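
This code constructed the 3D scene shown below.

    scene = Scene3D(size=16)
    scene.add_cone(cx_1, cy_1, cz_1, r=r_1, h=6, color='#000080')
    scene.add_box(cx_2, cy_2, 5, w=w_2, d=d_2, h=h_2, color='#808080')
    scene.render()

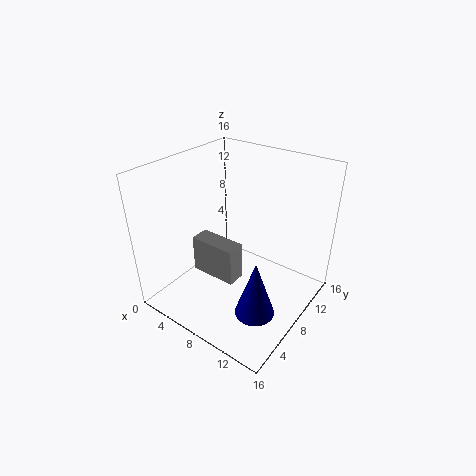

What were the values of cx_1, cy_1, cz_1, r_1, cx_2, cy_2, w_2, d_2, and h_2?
cx_1 = 13
cy_1 = 4
cz_1 = 3
r_1 = 2
cx_2 = 5
cy_2 = 4
w_2 = 5
d_2 = 2
h_2 = 4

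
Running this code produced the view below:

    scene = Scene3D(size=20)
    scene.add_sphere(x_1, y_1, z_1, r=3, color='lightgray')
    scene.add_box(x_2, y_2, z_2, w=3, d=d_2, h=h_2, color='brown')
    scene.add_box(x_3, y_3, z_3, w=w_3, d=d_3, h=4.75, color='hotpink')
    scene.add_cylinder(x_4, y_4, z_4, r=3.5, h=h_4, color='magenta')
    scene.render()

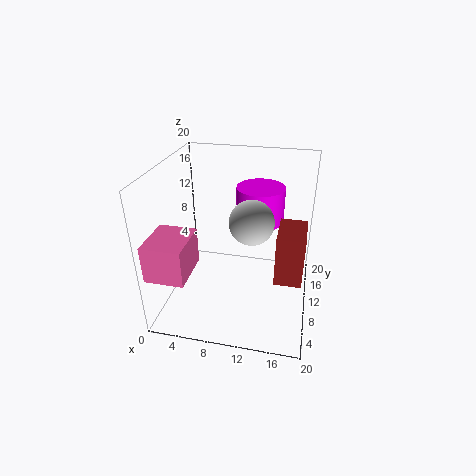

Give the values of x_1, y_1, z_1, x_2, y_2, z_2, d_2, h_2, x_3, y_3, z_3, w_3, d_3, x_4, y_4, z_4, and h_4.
x_1 = 12, y_1 = 9.25, z_1 = 13, x_2 = 16, y_2 = 0.75, z_2 = 10.25, d_2 = 4.75, h_2 = 5.75, x_3 = 0.5, y_3 = 0.25, z_3 = 8.25, w_3 = 5, d_3 = 6, x_4 = 12.25, y_4 = 15, z_4 = 10.5, h_4 = 5.25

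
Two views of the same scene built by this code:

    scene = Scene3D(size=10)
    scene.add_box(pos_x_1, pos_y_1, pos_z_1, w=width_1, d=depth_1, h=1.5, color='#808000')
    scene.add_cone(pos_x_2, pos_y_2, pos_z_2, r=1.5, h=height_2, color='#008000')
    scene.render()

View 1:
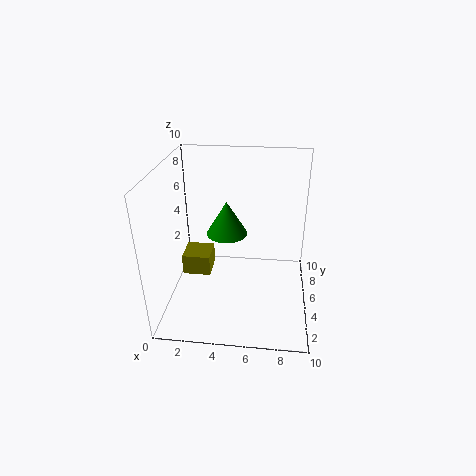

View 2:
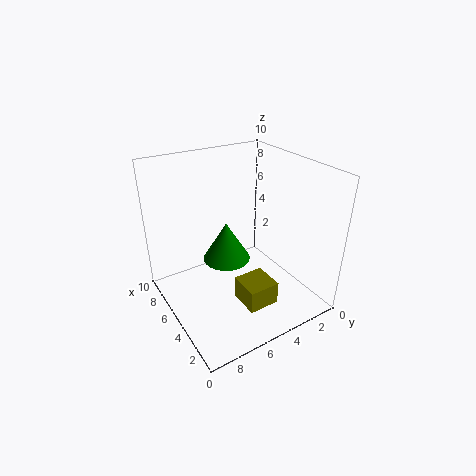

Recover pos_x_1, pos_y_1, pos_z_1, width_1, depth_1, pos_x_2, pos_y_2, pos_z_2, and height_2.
pos_x_1 = 1
pos_y_1 = 4.5
pos_z_1 = 2
width_1 = 2
depth_1 = 2
pos_x_2 = 4
pos_y_2 = 6.5
pos_z_2 = 4.5
height_2 = 2.5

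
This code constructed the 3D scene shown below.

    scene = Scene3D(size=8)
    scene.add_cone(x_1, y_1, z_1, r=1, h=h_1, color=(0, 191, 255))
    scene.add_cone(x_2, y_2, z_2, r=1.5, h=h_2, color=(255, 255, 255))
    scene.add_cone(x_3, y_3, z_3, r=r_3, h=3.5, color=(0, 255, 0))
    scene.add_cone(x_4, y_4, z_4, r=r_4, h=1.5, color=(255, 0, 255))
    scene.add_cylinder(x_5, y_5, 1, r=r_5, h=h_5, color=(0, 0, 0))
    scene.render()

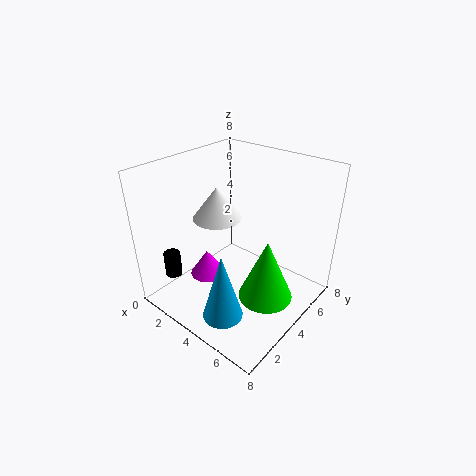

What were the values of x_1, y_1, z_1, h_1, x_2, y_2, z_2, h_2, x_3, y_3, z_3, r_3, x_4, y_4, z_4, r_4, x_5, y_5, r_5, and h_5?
x_1 = 5.5, y_1 = 1, z_1 = 1.5, h_1 = 3.5, x_2 = 1.5, y_2 = 5, z_2 = 4, h_2 = 2, x_3 = 6, y_3 = 4, z_3 = 1, r_3 = 1.5, x_4 = 2.5, y_4 = 3, z_4 = 1.5, r_4 = 1, x_5 = 0.5, y_5 = 2, r_5 = 0.5, h_5 = 1.5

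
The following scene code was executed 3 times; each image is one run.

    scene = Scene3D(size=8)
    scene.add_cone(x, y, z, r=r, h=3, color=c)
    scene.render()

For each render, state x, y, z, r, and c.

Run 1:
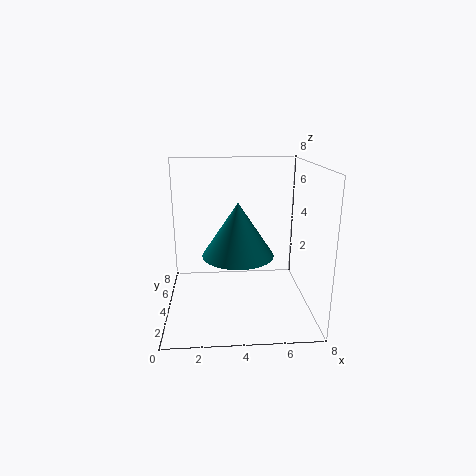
x = 4
y = 4
z = 3
r = 2
c = 'teal'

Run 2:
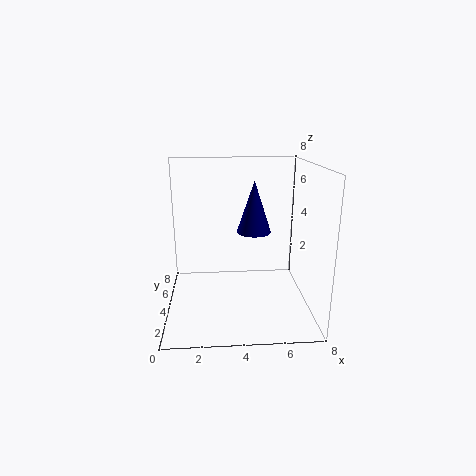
x = 5
y = 5
z = 4
r = 1
c = 'navy'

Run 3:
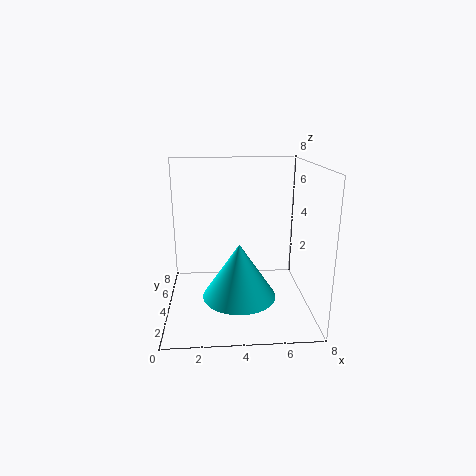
x = 4
y = 3
z = 1
r = 2
c = 'cyan'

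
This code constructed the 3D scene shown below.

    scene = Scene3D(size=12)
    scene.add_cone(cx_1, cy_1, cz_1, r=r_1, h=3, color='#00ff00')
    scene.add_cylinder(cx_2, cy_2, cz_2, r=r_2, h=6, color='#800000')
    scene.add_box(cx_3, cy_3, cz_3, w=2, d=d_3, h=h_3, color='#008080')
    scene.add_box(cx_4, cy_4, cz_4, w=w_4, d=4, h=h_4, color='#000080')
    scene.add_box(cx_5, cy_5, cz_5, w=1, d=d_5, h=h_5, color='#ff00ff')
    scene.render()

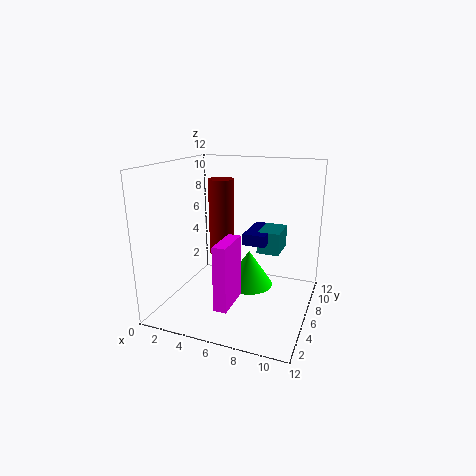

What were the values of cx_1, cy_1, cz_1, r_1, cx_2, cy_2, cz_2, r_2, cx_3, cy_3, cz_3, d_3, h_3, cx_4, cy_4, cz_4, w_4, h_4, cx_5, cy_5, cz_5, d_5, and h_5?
cx_1 = 7
cy_1 = 6
cz_1 = 2
r_1 = 2
cx_2 = 5
cy_2 = 5
cz_2 = 5
r_2 = 1
cx_3 = 7
cy_3 = 8
cz_3 = 4
d_3 = 3
h_3 = 2
cx_4 = 6
cy_4 = 7
cz_4 = 5
w_4 = 2
h_4 = 1
cx_5 = 6
cy_5 = 1
cz_5 = 2
d_5 = 3
h_5 = 5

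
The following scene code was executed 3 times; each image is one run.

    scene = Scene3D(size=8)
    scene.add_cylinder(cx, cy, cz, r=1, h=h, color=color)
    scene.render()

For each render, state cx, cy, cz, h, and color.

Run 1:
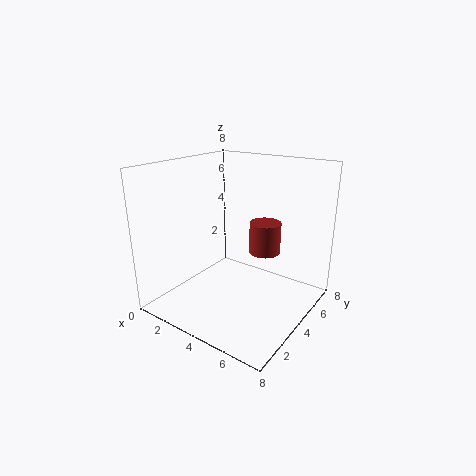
cx = 4, cy = 7, cz = 2, h = 2, color = 'brown'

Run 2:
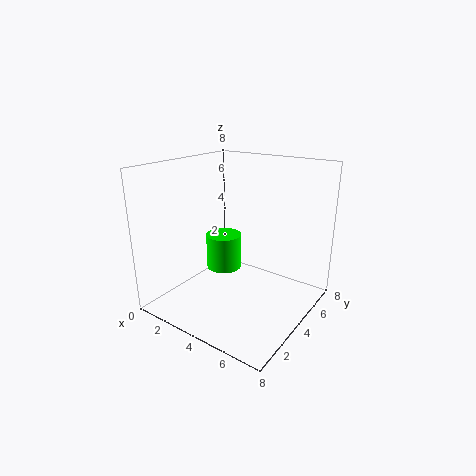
cx = 3, cy = 4, cz = 2, h = 2, color = 'lime'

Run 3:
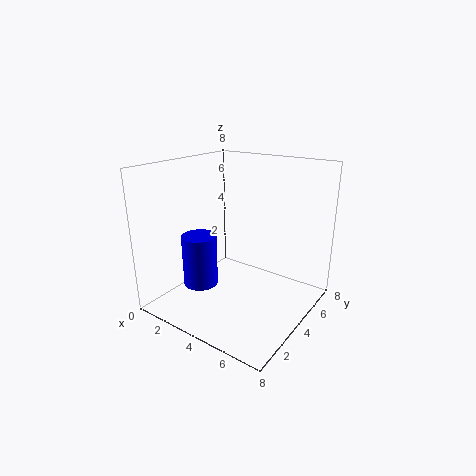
cx = 2, cy = 3, cz = 1, h = 3, color = 'blue'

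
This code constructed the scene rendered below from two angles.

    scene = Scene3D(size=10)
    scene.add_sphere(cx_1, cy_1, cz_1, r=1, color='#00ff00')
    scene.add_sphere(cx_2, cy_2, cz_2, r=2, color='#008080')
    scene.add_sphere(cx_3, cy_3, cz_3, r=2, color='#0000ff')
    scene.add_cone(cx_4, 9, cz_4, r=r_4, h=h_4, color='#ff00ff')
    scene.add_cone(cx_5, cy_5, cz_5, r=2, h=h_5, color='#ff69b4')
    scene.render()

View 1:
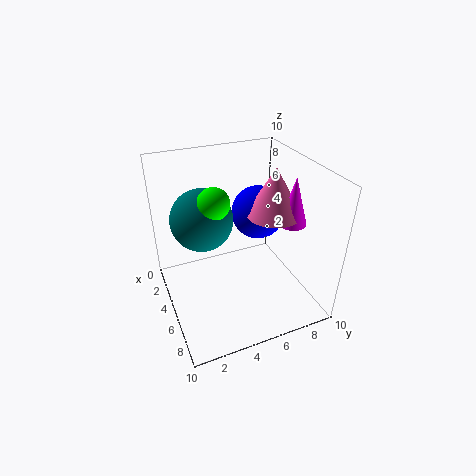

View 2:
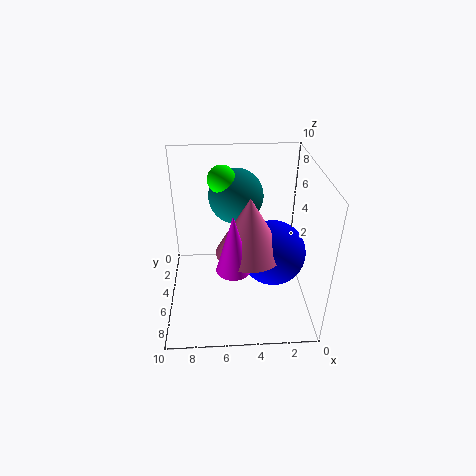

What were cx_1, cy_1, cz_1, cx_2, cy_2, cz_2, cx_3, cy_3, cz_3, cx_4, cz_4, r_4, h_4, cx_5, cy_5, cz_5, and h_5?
cx_1 = 6, cy_1 = 3, cz_1 = 8.5, cx_2 = 5, cy_2 = 2.5, cz_2 = 7, cx_3 = 3, cy_3 = 7.5, cz_3 = 5.5, cx_4 = 5.5, cz_4 = 5.5, r_4 = 1, h_4 = 3.5, cx_5 = 4.5, cy_5 = 8, cz_5 = 6, h_5 = 3.5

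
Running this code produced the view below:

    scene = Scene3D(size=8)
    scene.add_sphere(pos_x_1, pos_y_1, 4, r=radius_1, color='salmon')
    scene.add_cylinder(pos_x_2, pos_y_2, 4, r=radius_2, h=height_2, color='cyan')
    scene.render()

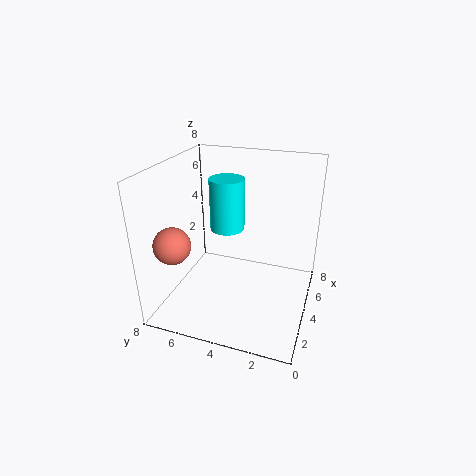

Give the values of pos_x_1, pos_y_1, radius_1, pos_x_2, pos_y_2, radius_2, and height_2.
pos_x_1 = 2
pos_y_1 = 7
radius_1 = 1
pos_x_2 = 5
pos_y_2 = 5
radius_2 = 1
height_2 = 3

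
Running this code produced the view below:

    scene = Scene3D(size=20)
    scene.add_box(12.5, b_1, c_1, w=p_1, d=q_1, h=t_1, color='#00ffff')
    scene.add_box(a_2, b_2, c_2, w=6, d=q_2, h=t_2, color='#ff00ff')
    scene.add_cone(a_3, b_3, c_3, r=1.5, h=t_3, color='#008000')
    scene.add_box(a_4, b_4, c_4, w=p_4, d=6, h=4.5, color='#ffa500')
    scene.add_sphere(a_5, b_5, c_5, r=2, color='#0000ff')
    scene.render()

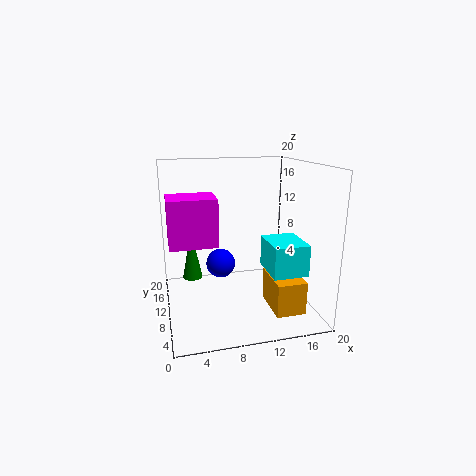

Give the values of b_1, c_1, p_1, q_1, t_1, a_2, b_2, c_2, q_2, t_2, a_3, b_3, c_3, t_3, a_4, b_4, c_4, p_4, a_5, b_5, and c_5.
b_1 = 2
c_1 = 7
p_1 = 4.5
q_1 = 5.5
t_1 = 4
a_2 = 0.5
b_2 = 5.5
c_2 = 10.5
q_2 = 5
t_2 = 6
a_3 = 4
b_3 = 15
c_3 = 2.5
t_3 = 7.5
a_4 = 13.5
b_4 = 3
c_4 = 1
p_4 = 4
a_5 = 7.5
b_5 = 10
c_5 = 6.5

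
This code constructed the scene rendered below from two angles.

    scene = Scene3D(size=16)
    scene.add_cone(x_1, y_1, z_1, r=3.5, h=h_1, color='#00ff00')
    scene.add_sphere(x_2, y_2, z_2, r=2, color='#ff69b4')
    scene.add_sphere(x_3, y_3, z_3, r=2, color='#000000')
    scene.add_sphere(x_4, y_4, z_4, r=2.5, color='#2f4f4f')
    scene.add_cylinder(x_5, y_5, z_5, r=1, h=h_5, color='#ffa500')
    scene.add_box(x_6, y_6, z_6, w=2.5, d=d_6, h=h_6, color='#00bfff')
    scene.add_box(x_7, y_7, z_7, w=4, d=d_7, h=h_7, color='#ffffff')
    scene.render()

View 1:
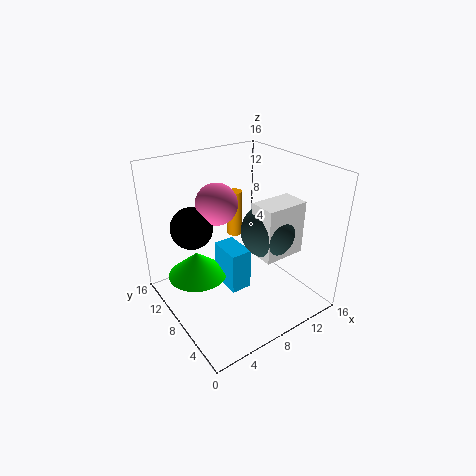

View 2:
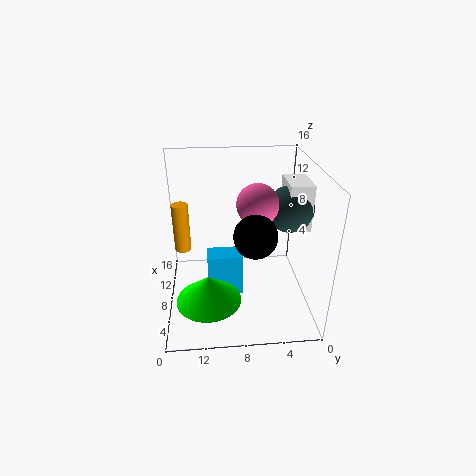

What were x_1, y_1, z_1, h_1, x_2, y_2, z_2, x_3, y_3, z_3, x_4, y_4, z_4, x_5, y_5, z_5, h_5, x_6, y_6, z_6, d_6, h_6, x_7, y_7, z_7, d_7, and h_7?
x_1 = 4.5; y_1 = 11.5; z_1 = 2.5; h_1 = 3; x_2 = 4.5; y_2 = 6.5; z_2 = 13.5; x_3 = 2; y_3 = 7; z_3 = 11.5; x_4 = 7.5; y_4 = 2.5; z_4 = 11.5; x_5 = 12; y_5 = 14.5; z_5 = 4.5; h_5 = 6; x_6 = 7; y_6 = 7.5; z_6 = 1; d_6 = 4; h_6 = 5; x_7 = 6; y_7 = 0.5; z_7 = 9.5; d_7 = 2.5; h_7 = 5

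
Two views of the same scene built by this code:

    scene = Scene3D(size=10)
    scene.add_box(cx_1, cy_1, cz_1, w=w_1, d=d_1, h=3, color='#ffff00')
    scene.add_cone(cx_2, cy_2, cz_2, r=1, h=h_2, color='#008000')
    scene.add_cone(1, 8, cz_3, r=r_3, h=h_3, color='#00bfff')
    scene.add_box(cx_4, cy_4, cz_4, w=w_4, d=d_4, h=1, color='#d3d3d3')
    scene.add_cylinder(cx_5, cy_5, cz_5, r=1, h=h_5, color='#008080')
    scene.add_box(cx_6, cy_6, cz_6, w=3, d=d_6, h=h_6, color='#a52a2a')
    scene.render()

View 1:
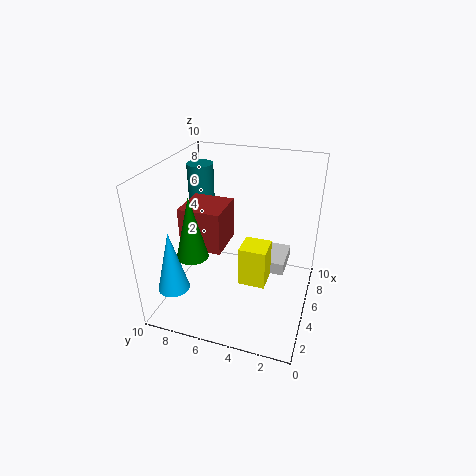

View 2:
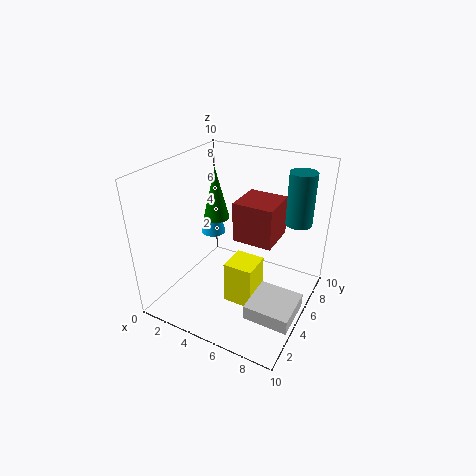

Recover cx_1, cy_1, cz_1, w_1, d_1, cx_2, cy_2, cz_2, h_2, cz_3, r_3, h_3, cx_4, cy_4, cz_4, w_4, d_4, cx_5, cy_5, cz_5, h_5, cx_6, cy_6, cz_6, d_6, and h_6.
cx_1 = 5
cy_1 = 3
cz_1 = 1
w_1 = 2
d_1 = 2
cx_2 = 2
cy_2 = 7
cz_2 = 5
h_2 = 4
cz_3 = 3
r_3 = 1
h_3 = 4
cx_4 = 7
cy_4 = 2
cz_4 = 1
w_4 = 3
d_4 = 3
cx_5 = 8
cy_5 = 9
cz_5 = 5
h_5 = 4
cx_6 = 4
cy_6 = 6
cz_6 = 4
d_6 = 3
h_6 = 3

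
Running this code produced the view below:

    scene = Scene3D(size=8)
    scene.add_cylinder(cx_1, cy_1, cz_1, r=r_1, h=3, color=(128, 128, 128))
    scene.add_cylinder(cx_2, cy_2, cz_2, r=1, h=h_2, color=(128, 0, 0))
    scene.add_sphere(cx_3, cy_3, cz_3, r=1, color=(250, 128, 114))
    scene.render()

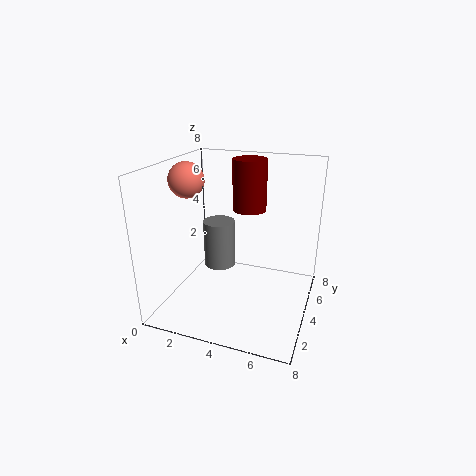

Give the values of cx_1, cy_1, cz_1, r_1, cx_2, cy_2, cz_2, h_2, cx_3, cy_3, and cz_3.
cx_1 = 2; cy_1 = 6; cz_1 = 1; r_1 = 1; cx_2 = 4; cy_2 = 6; cz_2 = 5; h_2 = 3; cx_3 = 1; cy_3 = 4; cz_3 = 7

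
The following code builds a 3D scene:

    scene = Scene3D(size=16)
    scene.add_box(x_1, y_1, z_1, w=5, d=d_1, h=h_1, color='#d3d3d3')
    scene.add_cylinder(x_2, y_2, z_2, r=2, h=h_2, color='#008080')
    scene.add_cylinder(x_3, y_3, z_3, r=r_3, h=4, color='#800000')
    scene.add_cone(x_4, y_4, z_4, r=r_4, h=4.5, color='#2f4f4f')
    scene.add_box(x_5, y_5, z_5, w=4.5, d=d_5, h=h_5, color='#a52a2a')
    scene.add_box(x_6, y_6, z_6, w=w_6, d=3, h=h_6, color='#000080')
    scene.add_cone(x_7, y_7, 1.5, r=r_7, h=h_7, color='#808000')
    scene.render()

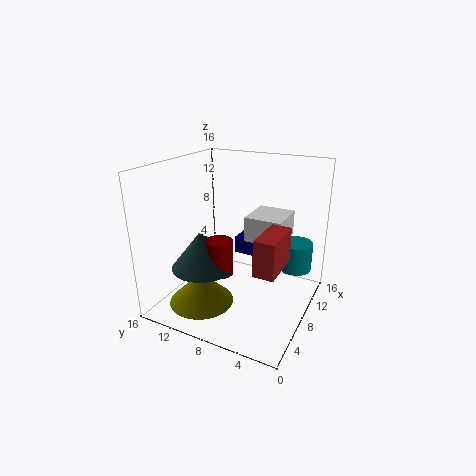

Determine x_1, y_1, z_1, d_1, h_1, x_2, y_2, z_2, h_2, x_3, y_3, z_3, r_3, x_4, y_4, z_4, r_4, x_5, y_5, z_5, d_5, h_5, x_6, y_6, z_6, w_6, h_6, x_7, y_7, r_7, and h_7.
x_1 = 10.5
y_1 = 4
z_1 = 6.5
d_1 = 4.5
h_1 = 3
x_2 = 14
y_2 = 3
z_2 = 2.5
h_2 = 3.5
x_3 = 6.5
y_3 = 9.5
z_3 = 4
r_3 = 1.5
x_4 = 6
y_4 = 11.5
z_4 = 4.5
r_4 = 3.5
x_5 = 2
y_5 = 1.5
z_5 = 7.5
d_5 = 2
h_5 = 3.5
x_6 = 11
y_6 = 7
z_6 = 4.5
w_6 = 2.5
h_6 = 2
x_7 = 4
y_7 = 10.5
r_7 = 3.5
h_7 = 3.5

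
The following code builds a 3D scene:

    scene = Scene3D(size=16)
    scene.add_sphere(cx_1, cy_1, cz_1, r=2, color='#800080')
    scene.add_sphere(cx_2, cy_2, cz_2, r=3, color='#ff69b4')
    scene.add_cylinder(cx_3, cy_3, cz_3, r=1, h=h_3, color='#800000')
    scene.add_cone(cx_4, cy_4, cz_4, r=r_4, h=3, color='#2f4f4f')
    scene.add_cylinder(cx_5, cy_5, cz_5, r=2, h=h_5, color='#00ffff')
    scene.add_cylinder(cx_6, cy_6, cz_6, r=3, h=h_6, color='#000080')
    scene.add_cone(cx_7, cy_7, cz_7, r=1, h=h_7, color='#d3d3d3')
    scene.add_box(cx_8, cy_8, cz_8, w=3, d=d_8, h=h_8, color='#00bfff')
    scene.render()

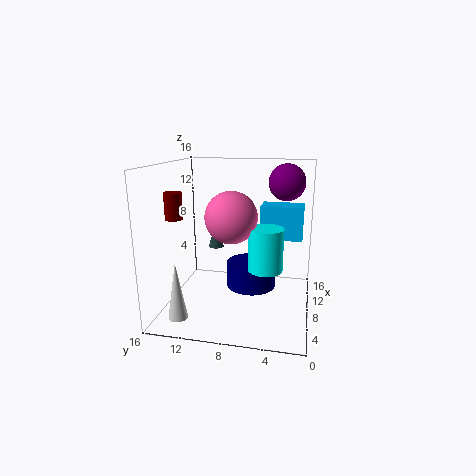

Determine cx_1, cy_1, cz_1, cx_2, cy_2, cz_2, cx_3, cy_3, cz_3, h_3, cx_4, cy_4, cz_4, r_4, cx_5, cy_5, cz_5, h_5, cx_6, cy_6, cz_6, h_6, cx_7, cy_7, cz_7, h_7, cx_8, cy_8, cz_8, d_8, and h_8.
cx_1 = 10; cy_1 = 3; cz_1 = 14; cx_2 = 9; cy_2 = 9; cz_2 = 10; cx_3 = 7; cy_3 = 15; cz_3 = 10; h_3 = 3; cx_4 = 13; cy_4 = 12; cz_4 = 5; r_4 = 1; cx_5 = 9; cy_5 = 5; cz_5 = 4; h_5 = 5; cx_6 = 11; cy_6 = 7; cz_6 = 1; h_6 = 3; cx_7 = 2; cy_7 = 13; cz_7 = 1; h_7 = 6; cx_8 = 11; cy_8 = 1; cz_8 = 7; d_8 = 5; h_8 = 4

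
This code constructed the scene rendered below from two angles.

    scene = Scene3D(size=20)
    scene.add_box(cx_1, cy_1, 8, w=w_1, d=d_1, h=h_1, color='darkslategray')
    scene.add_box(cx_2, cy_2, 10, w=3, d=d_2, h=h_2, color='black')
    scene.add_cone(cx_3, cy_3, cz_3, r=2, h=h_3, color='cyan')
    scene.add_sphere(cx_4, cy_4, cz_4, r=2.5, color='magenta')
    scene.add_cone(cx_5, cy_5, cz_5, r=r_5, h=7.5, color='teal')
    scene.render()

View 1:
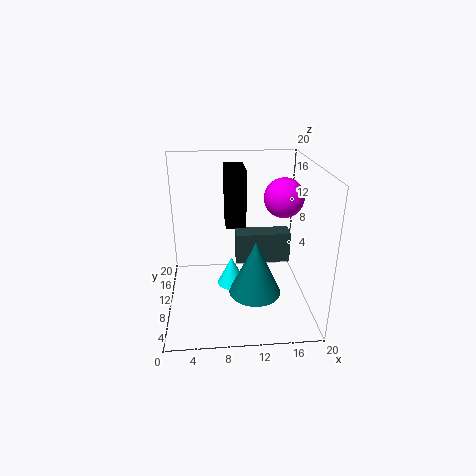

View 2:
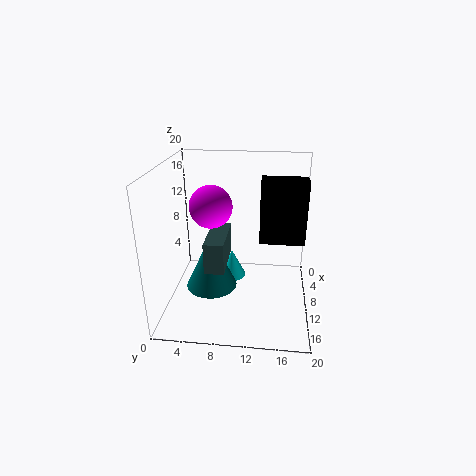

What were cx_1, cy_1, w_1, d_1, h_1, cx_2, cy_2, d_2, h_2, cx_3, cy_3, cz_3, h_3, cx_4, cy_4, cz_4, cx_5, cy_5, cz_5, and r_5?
cx_1 = 9.5, cy_1 = 6.5, w_1 = 7, d_1 = 2.5, h_1 = 4, cx_2 = 8.5, cy_2 = 13, d_2 = 6, h_2 = 8.5, cx_3 = 9, cy_3 = 9, cz_3 = 3.5, h_3 = 4, cx_4 = 15.5, cy_4 = 7.5, cz_4 = 16.5, cx_5 = 12, cy_5 = 6.5, cz_5 = 3.5, r_5 = 3.5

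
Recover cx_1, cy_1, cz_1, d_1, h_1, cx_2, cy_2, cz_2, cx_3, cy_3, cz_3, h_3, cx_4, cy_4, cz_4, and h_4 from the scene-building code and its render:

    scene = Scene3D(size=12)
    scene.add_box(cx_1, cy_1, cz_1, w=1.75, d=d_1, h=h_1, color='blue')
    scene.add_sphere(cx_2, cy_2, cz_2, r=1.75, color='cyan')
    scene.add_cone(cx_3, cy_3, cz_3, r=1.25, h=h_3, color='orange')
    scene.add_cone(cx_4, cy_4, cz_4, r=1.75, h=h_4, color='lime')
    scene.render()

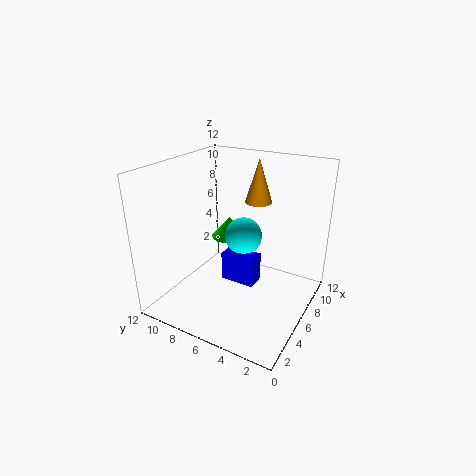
cx_1 = 7.25, cy_1 = 5.25, cz_1 = 0.5, d_1 = 3.25, h_1 = 2.75, cx_2 = 9.25, cy_2 = 7.25, cz_2 = 4.5, cx_3 = 10.25, cy_3 = 6.25, cz_3 = 7.75, h_3 = 4, cx_4 = 10, cy_4 = 9.25, cz_4 = 3.75, h_4 = 2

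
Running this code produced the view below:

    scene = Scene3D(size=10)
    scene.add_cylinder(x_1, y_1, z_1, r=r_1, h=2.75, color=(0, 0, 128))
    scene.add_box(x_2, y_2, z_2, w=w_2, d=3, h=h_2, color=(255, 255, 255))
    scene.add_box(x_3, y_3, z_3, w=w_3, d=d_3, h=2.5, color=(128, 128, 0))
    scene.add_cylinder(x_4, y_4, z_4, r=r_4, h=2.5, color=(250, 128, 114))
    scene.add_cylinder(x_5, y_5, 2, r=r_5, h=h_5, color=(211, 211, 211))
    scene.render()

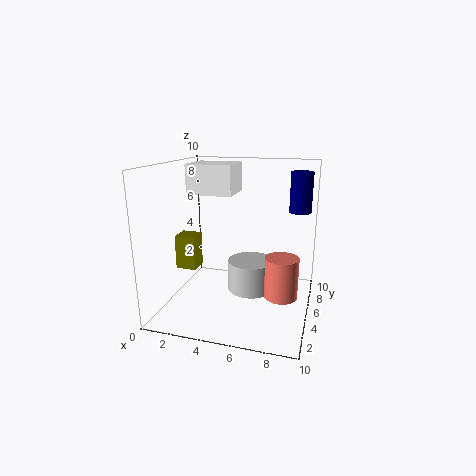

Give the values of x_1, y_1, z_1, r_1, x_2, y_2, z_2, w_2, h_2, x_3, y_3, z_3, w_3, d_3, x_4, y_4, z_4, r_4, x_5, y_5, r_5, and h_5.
x_1 = 9
y_1 = 6.5
z_1 = 6.75
r_1 = 0.75
x_2 = 0.5
y_2 = 6.5
z_2 = 7.5
w_2 = 3.5
h_2 = 2.25
x_3 = 0.25
y_3 = 4.75
z_3 = 2.25
w_3 = 1.5
d_3 = 1.5
x_4 = 8.5
y_4 = 2.25
z_4 = 2.5
r_4 = 1
x_5 = 6.25
y_5 = 3.75
r_5 = 1.5
h_5 = 2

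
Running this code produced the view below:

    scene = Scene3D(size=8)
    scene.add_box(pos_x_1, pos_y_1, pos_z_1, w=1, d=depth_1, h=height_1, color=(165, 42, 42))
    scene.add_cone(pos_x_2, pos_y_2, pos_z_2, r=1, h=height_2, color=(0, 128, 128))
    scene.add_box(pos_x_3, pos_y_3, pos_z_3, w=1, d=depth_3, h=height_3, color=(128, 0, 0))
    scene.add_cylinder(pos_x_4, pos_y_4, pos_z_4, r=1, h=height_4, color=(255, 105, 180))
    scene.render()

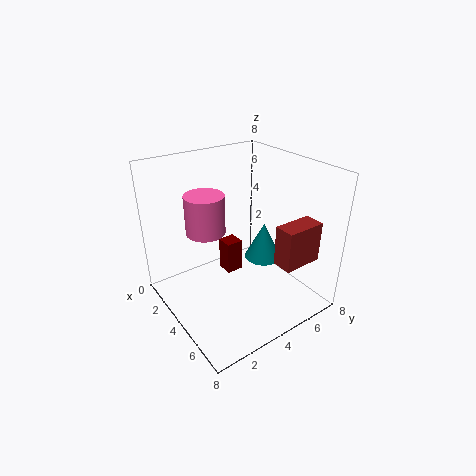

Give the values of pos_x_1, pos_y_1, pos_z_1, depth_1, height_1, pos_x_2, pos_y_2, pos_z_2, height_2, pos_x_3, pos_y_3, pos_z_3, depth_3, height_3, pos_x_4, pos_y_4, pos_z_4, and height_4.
pos_x_1 = 7
pos_y_1 = 4
pos_z_1 = 4
depth_1 = 2
height_1 = 2
pos_x_2 = 5
pos_y_2 = 5
pos_z_2 = 3
height_2 = 2
pos_x_3 = 2
pos_y_3 = 4
pos_z_3 = 1
depth_3 = 1
height_3 = 2
pos_x_4 = 4
pos_y_4 = 2
pos_z_4 = 5
height_4 = 2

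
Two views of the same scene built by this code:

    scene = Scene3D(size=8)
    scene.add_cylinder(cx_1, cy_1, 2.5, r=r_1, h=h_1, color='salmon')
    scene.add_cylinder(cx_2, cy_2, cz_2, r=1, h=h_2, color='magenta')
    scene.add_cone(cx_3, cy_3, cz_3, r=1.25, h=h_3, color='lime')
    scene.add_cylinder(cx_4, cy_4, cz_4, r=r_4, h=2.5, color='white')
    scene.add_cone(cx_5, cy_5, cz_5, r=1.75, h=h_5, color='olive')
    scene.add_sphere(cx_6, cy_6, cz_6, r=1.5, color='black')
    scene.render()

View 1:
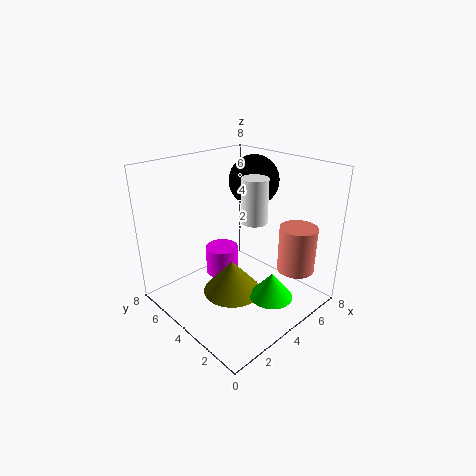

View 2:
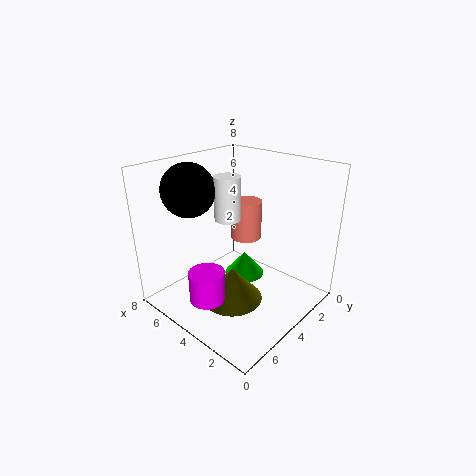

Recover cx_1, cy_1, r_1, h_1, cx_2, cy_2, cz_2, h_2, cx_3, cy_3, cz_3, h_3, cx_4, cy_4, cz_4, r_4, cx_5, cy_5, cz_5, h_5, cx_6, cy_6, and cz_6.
cx_1 = 5.75; cy_1 = 1.25; r_1 = 1; h_1 = 2.5; cx_2 = 4.5; cy_2 = 6; cz_2 = 0.75; h_2 = 1.75; cx_3 = 5; cy_3 = 2.25; cz_3 = 0.5; h_3 = 1.5; cx_4 = 5; cy_4 = 3.75; cz_4 = 4.75; r_4 = 0.75; cx_5 = 4; cy_5 = 4.5; cz_5 = 0.25; h_5 = 2; cx_6 = 6.5; cy_6 = 5.25; cz_6 = 6.5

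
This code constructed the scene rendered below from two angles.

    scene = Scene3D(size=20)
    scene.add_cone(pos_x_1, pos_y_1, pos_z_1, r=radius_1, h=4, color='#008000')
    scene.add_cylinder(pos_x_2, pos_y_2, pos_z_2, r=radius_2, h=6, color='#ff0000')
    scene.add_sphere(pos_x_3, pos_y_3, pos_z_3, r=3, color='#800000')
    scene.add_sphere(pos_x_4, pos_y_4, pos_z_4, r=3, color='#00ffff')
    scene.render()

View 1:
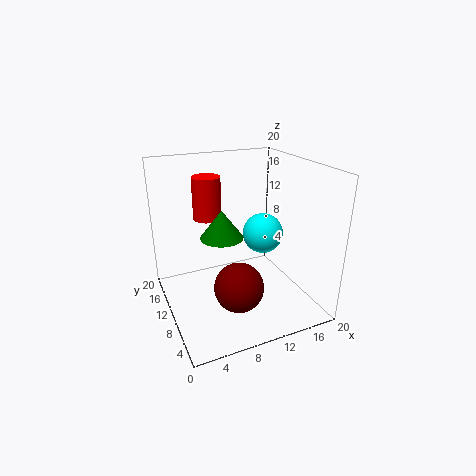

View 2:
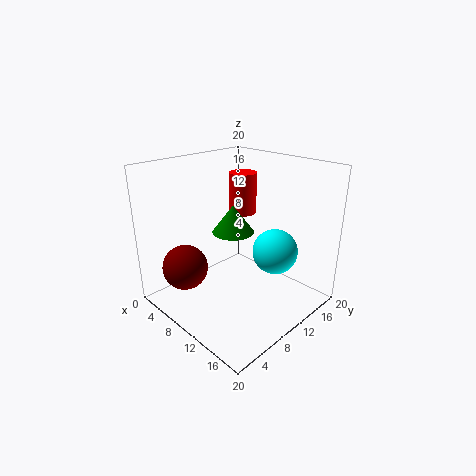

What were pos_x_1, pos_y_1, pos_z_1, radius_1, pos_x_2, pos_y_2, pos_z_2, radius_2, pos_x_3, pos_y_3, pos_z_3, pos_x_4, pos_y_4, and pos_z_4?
pos_x_1 = 8; pos_y_1 = 11; pos_z_1 = 10; radius_1 = 3; pos_x_2 = 7; pos_y_2 = 14; pos_z_2 = 12; radius_2 = 2; pos_x_3 = 7; pos_y_3 = 3; pos_z_3 = 7; pos_x_4 = 15; pos_y_4 = 12; pos_z_4 = 9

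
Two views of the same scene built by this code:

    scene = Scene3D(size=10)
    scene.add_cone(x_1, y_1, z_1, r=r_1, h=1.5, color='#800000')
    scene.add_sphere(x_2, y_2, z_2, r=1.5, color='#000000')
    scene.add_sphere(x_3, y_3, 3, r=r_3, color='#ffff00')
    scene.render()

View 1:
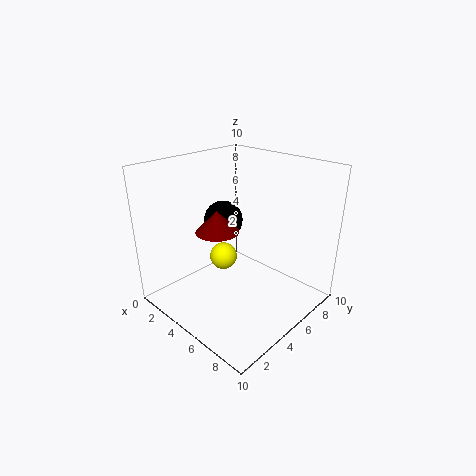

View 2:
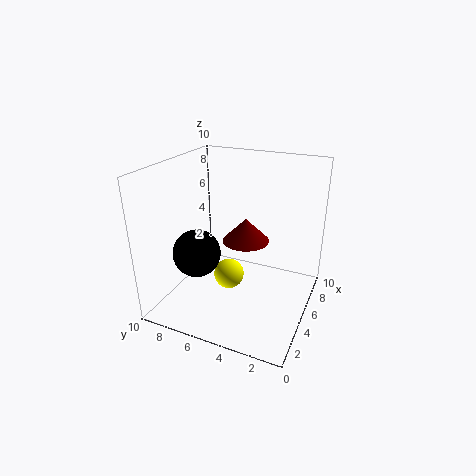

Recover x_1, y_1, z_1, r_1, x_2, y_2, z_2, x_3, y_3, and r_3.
x_1 = 4; y_1 = 4; z_1 = 5.5; r_1 = 1.5; x_2 = 2; y_2 = 6.5; z_2 = 5; x_3 = 3.5; y_3 = 5; r_3 = 1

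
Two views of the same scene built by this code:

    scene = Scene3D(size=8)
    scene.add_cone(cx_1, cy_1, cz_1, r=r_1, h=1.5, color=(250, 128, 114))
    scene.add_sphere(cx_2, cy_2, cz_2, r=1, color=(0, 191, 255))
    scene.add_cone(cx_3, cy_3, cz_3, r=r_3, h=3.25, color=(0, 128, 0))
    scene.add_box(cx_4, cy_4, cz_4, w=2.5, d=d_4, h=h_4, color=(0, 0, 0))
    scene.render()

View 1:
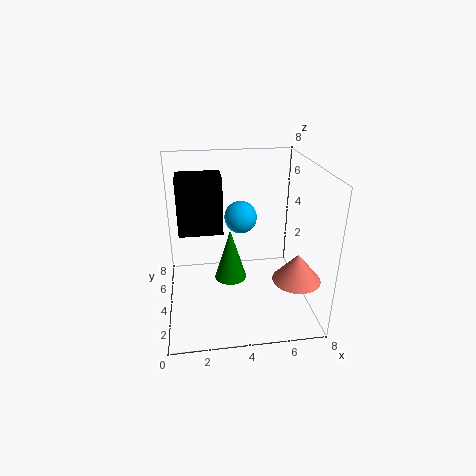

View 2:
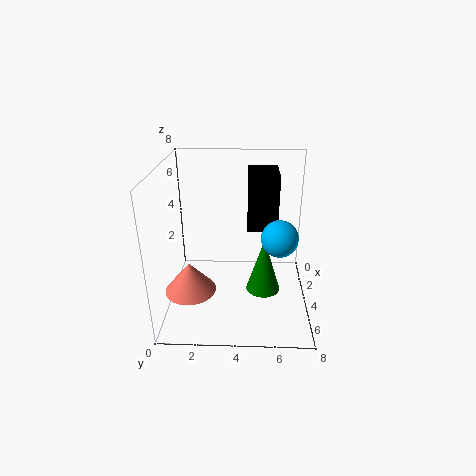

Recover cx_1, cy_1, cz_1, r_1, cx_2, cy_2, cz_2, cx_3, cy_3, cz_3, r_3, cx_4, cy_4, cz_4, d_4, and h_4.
cx_1 = 6.75; cy_1 = 1.75; cz_1 = 2.5; r_1 = 1.25; cx_2 = 4.5; cy_2 = 6.25; cz_2 = 4.25; cx_3 = 3.75; cy_3 = 5.5; cz_3 = 0.5; r_3 = 1; cx_4 = 0.75; cy_4 = 4.5; cz_4 = 4; d_4 = 1.75; h_4 = 3.25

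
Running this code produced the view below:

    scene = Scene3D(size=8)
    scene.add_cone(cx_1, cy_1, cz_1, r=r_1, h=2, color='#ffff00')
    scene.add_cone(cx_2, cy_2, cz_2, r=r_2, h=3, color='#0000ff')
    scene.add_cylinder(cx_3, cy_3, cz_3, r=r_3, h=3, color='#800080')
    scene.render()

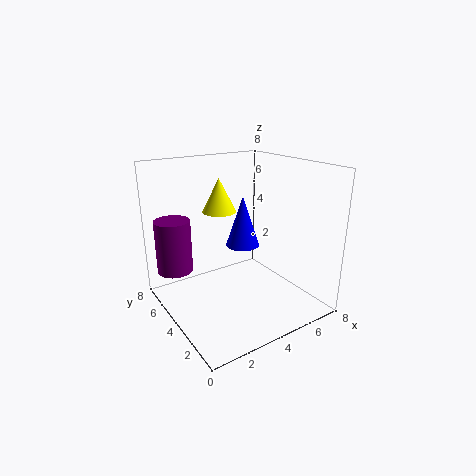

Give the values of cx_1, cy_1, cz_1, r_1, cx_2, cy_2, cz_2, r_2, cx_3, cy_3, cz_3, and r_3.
cx_1 = 4
cy_1 = 6
cz_1 = 5
r_1 = 1
cx_2 = 5
cy_2 = 5
cz_2 = 3
r_2 = 1
cx_3 = 1
cy_3 = 6
cz_3 = 2
r_3 = 1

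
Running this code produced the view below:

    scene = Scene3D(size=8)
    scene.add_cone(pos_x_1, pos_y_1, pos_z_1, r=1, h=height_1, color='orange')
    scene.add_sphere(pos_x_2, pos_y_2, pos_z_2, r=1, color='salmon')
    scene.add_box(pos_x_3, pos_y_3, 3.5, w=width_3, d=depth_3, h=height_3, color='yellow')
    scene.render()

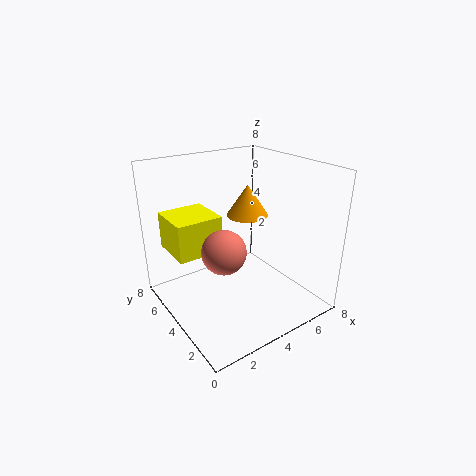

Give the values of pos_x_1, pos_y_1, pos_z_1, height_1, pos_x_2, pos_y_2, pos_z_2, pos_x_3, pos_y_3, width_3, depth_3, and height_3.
pos_x_1 = 3.5, pos_y_1 = 2.5, pos_z_1 = 6, height_1 = 1.5, pos_x_2 = 1.5, pos_y_2 = 1.5, pos_z_2 = 5, pos_x_3 = 0.5, pos_y_3 = 4, width_3 = 2.5, depth_3 = 2.5, height_3 = 2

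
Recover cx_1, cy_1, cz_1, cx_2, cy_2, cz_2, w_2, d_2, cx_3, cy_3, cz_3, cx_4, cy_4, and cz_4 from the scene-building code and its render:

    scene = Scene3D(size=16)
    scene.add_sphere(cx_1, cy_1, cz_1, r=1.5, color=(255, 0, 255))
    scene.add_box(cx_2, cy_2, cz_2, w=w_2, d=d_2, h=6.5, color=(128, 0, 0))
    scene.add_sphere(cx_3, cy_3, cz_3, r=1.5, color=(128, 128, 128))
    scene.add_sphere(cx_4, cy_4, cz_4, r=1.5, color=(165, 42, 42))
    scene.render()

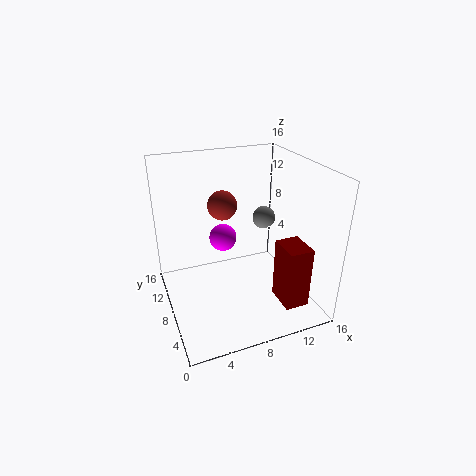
cx_1 = 6.5
cy_1 = 8.75
cz_1 = 8
cx_2 = 10.5
cy_2 = 0.75
cz_2 = 2.75
w_2 = 2.5
d_2 = 3.25
cx_3 = 14
cy_3 = 13.75
cz_3 = 7
cx_4 = 6
cy_4 = 7.25
cz_4 = 12.5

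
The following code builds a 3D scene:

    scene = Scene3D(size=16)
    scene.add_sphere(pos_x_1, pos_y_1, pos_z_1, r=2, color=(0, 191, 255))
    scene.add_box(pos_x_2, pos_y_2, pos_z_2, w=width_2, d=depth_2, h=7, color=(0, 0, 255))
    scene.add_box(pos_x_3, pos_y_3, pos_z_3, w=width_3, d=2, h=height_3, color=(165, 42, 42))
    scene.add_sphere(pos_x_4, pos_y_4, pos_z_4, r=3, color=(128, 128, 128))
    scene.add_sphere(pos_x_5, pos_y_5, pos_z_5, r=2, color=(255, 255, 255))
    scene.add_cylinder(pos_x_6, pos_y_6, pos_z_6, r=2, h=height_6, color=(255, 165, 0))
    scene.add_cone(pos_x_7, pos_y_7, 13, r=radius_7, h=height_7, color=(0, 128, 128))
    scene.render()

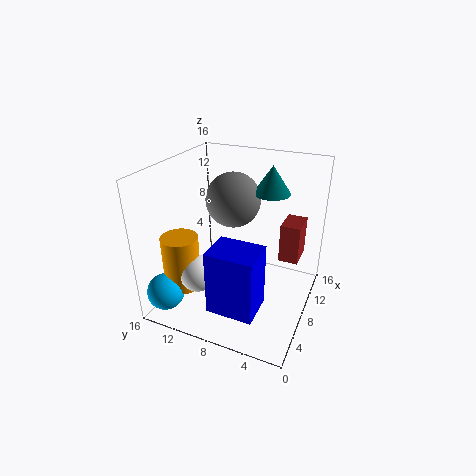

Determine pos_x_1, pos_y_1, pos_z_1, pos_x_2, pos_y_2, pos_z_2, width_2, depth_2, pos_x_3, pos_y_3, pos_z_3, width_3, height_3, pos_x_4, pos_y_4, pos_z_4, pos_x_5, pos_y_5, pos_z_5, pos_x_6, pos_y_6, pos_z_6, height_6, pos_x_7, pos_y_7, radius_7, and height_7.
pos_x_1 = 2, pos_y_1 = 14, pos_z_1 = 3, pos_x_2 = 2, pos_y_2 = 4, pos_z_2 = 2, width_2 = 4, depth_2 = 5, pos_x_3 = 7, pos_y_3 = 1, pos_z_3 = 7, width_3 = 3, height_3 = 4, pos_x_4 = 9, pos_y_4 = 9, pos_z_4 = 12, pos_x_5 = 4, pos_y_5 = 11, pos_z_5 = 5, pos_x_6 = 4, pos_y_6 = 13, pos_z_6 = 3, height_6 = 6, pos_x_7 = 10, pos_y_7 = 5, radius_7 = 2, height_7 = 3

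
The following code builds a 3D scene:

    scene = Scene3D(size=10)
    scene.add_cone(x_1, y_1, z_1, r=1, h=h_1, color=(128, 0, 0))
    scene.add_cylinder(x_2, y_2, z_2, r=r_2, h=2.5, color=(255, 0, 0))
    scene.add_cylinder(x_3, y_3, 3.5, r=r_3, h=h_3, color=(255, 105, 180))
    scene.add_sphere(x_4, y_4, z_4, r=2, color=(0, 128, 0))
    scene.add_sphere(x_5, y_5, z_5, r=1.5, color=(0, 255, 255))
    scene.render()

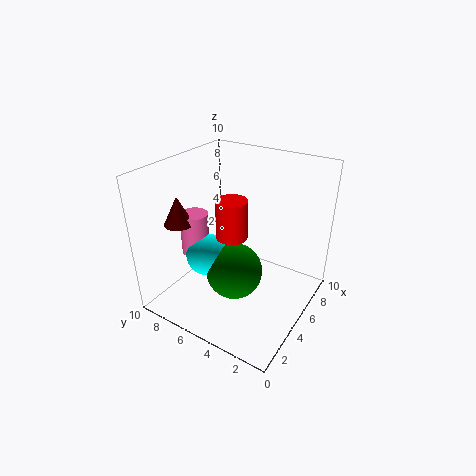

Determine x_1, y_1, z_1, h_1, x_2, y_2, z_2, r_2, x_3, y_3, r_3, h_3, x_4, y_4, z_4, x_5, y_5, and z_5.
x_1 = 3; y_1 = 8.5; z_1 = 6; h_1 = 2; x_2 = 3.5; y_2 = 4.5; z_2 = 6; r_2 = 1; x_3 = 4; y_3 = 8; r_3 = 1; h_3 = 3; x_4 = 4.5; y_4 = 5; z_4 = 2.5; x_5 = 4; y_5 = 7; z_5 = 3.5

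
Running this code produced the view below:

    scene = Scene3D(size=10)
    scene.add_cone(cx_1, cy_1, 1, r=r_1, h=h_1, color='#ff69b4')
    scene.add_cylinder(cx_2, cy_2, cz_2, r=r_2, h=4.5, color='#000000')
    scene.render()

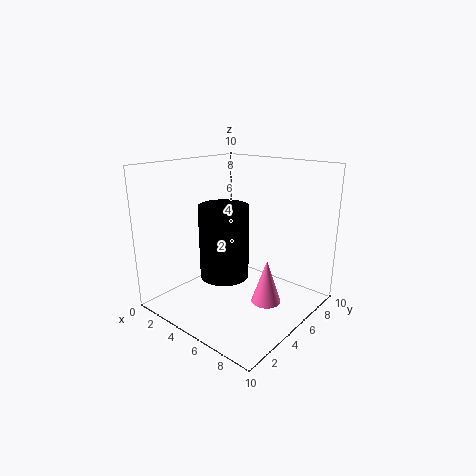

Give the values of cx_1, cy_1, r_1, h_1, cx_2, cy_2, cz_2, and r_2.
cx_1 = 7.5, cy_1 = 5, r_1 = 1, h_1 = 3, cx_2 = 6, cy_2 = 2.5, cz_2 = 3.5, r_2 = 1.5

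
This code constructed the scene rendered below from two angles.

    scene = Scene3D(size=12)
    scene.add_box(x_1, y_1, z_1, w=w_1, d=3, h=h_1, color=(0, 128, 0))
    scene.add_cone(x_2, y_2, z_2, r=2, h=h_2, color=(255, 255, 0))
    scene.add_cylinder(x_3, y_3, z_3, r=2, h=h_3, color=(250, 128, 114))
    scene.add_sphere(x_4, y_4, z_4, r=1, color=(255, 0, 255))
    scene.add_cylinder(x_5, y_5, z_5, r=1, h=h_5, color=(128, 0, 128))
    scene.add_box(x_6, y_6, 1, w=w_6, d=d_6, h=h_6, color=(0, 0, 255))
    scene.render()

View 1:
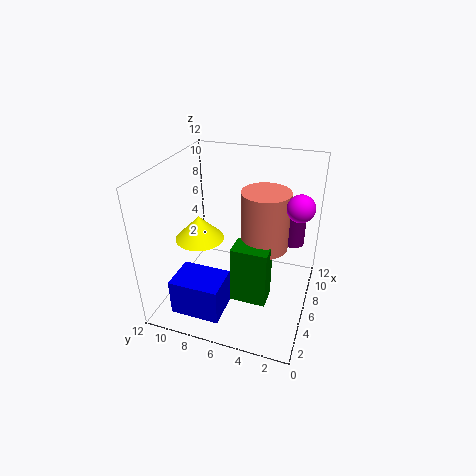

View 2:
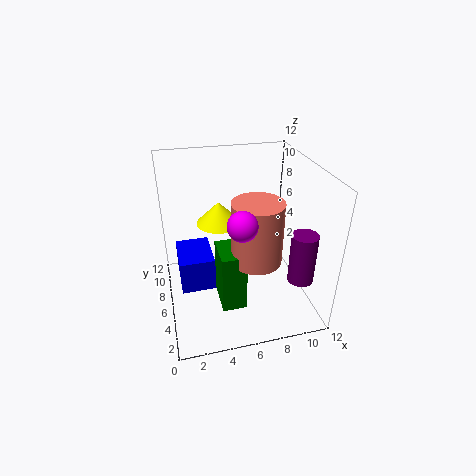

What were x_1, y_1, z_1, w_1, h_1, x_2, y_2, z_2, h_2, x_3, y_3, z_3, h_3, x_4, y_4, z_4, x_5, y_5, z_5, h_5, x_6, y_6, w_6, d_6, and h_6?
x_1 = 4; y_1 = 3; z_1 = 1; w_1 = 2; h_1 = 5; x_2 = 5; y_2 = 9; z_2 = 6; h_2 = 2; x_3 = 7; y_3 = 4; z_3 = 5; h_3 = 5; x_4 = 5; y_4 = 1; z_4 = 10; x_5 = 10; y_5 = 2; z_5 = 4; h_5 = 4; x_6 = 1; y_6 = 6; w_6 = 3; d_6 = 4; h_6 = 3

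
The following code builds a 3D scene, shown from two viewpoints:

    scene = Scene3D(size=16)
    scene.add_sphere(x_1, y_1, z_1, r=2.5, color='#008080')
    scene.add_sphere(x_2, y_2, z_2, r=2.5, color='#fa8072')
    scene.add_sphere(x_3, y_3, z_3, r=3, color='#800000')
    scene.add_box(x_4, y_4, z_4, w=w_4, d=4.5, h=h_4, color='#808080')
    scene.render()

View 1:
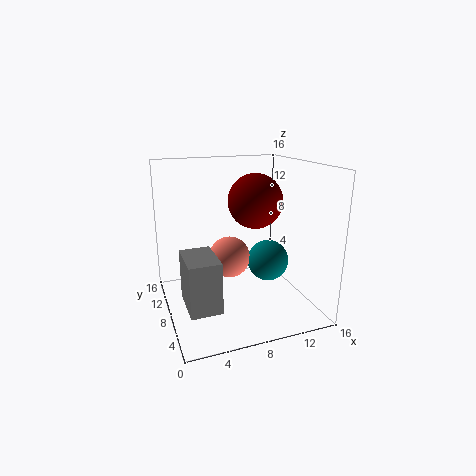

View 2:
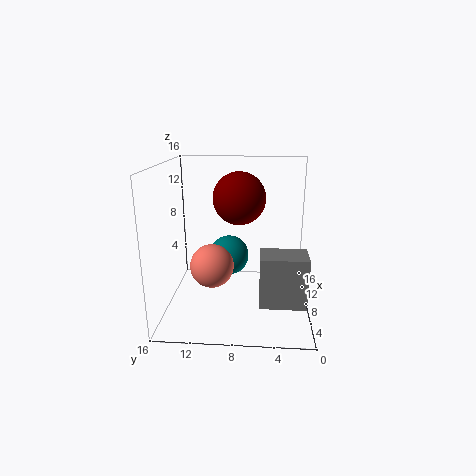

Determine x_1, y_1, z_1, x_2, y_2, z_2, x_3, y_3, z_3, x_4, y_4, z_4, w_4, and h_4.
x_1 = 12.5, y_1 = 9.5, z_1 = 4, x_2 = 8, y_2 = 11, z_2 = 4.5, x_3 = 10, y_3 = 8, z_3 = 12, x_4 = 1, y_4 = 1, z_4 = 3.5, w_4 = 3, h_4 = 5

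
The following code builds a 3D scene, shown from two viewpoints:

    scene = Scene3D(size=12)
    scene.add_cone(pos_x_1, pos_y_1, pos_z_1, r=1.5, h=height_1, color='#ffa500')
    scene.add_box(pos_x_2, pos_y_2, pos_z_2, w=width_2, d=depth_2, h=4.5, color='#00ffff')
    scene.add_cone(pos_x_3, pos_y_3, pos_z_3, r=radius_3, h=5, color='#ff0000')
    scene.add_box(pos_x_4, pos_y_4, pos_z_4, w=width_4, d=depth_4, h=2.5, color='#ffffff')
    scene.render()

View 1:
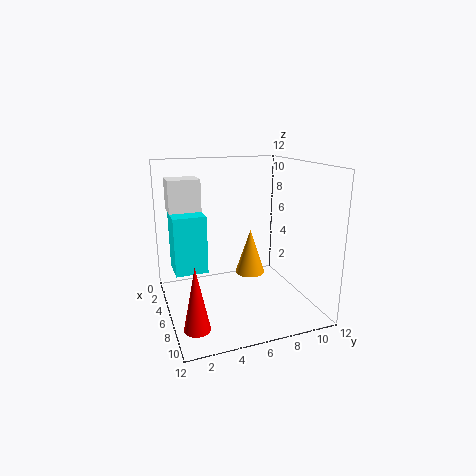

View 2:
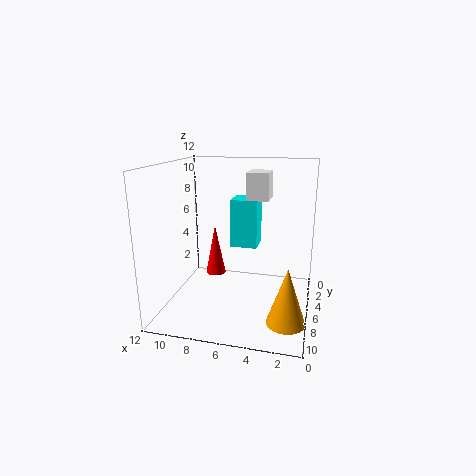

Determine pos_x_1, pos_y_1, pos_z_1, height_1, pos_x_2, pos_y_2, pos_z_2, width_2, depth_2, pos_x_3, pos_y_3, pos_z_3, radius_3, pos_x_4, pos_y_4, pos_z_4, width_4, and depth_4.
pos_x_1 = 1.5
pos_y_1 = 9
pos_z_1 = 0.5
height_1 = 4.5
pos_x_2 = 5
pos_y_2 = 0.5
pos_z_2 = 4
width_2 = 2.5
depth_2 = 2.5
pos_x_3 = 9.5
pos_y_3 = 1.5
pos_z_3 = 0.5
radius_3 = 1
pos_x_4 = 4
pos_y_4 = 0.5
pos_z_4 = 8.5
width_4 = 2
depth_4 = 2.5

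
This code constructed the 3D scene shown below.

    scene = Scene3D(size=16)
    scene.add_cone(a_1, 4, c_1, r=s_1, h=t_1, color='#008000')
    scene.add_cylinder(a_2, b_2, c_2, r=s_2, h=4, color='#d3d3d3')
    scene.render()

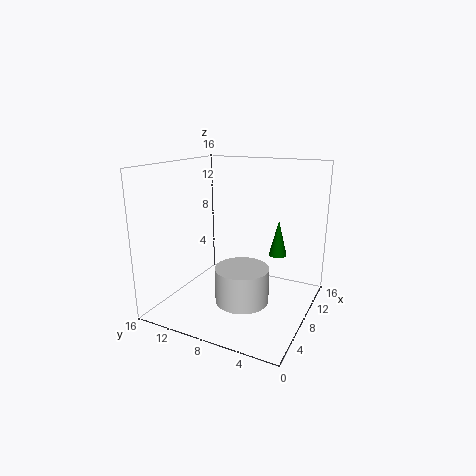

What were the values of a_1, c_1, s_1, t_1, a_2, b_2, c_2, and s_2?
a_1 = 10
c_1 = 6
s_1 = 1
t_1 = 4
a_2 = 7
b_2 = 7
c_2 = 1
s_2 = 3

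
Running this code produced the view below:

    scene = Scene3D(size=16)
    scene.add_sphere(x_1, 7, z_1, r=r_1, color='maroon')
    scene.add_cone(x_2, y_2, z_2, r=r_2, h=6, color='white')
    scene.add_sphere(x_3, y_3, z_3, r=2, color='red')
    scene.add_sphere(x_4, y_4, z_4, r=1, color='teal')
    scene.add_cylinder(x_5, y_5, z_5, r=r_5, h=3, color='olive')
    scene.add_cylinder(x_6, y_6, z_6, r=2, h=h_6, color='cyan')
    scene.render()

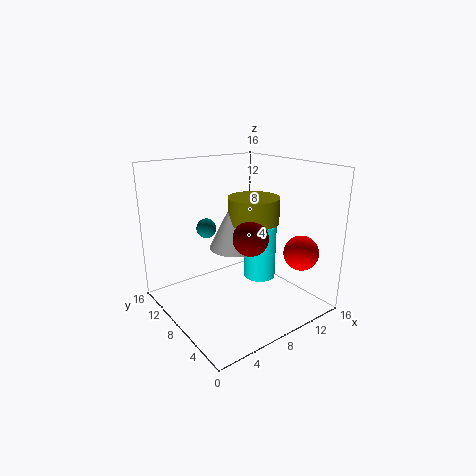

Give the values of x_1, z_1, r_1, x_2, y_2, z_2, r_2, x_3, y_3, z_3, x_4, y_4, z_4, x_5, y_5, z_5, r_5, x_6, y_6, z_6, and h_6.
x_1 = 9
z_1 = 8
r_1 = 2
x_2 = 9
y_2 = 10
z_2 = 6
r_2 = 3
x_3 = 14
y_3 = 4
z_3 = 6
x_4 = 4
y_4 = 8
z_4 = 10
x_5 = 11
y_5 = 9
z_5 = 9
r_5 = 3
x_6 = 13
y_6 = 10
z_6 = 1
h_6 = 7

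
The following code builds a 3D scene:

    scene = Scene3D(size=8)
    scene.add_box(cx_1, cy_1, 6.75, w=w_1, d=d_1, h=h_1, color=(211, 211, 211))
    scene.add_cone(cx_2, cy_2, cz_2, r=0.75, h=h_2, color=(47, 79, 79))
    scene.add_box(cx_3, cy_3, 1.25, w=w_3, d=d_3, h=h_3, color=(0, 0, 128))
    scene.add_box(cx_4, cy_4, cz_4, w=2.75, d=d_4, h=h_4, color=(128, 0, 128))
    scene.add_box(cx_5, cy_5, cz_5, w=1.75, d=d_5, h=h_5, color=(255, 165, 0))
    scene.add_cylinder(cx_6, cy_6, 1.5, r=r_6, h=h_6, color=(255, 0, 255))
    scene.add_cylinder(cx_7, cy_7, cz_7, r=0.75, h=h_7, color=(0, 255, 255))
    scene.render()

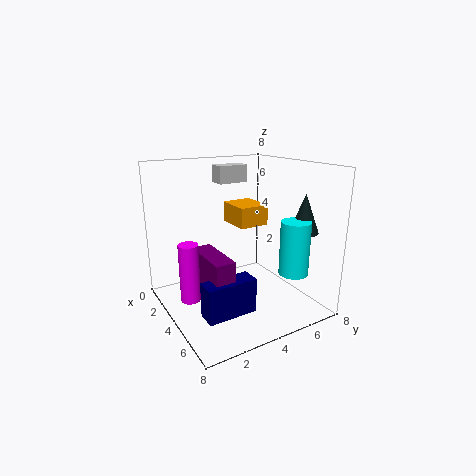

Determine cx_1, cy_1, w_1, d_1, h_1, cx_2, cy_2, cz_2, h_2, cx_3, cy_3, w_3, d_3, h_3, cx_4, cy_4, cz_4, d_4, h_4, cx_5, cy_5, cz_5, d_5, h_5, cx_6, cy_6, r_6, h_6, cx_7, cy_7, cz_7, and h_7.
cx_1 = 1.5
cy_1 = 3.75
w_1 = 1
d_1 = 1.75
h_1 = 1
cx_2 = 6.75
cy_2 = 6.25
cz_2 = 4.75
h_2 = 2
cx_3 = 6
cy_3 = 0.75
w_3 = 1
d_3 = 2.5
h_3 = 1.75
cx_4 = 4
cy_4 = 1.25
cz_4 = 1.75
d_4 = 1
h_4 = 2.25
cx_5 = 4.25
cy_5 = 3
cz_5 = 5.25
d_5 = 1.5
h_5 = 1
cx_6 = 4.75
cy_6 = 0.75
r_6 = 0.5
h_6 = 3
cx_7 = 7
cy_7 = 5.5
cz_7 = 2.75
h_7 = 2.75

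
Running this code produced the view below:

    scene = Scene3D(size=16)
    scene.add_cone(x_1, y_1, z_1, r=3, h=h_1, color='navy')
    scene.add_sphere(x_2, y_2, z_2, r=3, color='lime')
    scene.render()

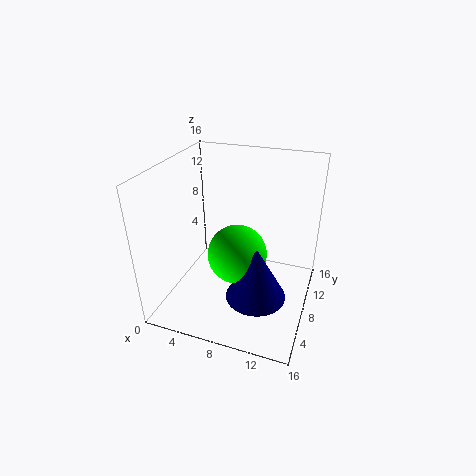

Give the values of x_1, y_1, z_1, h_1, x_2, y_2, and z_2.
x_1 = 11.5; y_1 = 3.5; z_1 = 4.5; h_1 = 5.5; x_2 = 9; y_2 = 5; z_2 = 8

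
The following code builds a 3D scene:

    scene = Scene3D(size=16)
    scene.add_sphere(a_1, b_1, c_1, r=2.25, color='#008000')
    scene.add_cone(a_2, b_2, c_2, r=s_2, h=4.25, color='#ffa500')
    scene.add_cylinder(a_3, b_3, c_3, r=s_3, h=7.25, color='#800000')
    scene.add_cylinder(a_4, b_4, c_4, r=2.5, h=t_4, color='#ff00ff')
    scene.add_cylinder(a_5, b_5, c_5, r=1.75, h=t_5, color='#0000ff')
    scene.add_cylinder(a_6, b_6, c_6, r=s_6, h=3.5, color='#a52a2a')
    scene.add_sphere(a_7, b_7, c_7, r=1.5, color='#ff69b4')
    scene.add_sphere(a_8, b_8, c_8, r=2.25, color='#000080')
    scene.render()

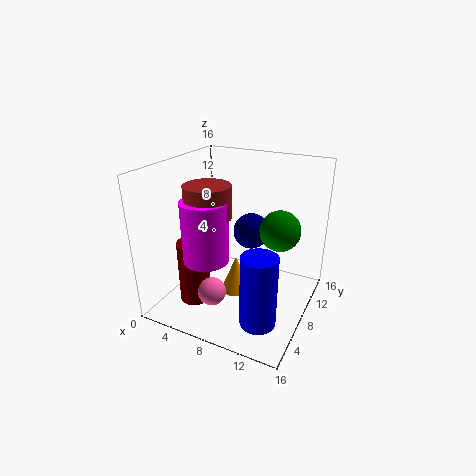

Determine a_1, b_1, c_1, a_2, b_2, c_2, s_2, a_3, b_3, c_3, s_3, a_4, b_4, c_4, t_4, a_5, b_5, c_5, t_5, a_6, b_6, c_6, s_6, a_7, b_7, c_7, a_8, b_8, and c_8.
a_1 = 12.25, b_1 = 9.75, c_1 = 9, a_2 = 7.75, b_2 = 8, c_2 = 1.25, s_2 = 1.75, a_3 = 3.75, b_3 = 5.25, c_3 = 0.5, s_3 = 1.75, a_4 = 5.5, b_4 = 5.25, c_4 = 6, t_4 = 6.75, a_5 = 13, b_5 = 2.25, c_5 = 2.5, t_5 = 7.25, a_6 = 5.5, b_6 = 6, c_6 = 10.75, s_6 = 2.5, a_7 = 7, b_7 = 3.75, c_7 = 3.25, a_8 = 7.25, b_8 = 13.25, c_8 = 6.5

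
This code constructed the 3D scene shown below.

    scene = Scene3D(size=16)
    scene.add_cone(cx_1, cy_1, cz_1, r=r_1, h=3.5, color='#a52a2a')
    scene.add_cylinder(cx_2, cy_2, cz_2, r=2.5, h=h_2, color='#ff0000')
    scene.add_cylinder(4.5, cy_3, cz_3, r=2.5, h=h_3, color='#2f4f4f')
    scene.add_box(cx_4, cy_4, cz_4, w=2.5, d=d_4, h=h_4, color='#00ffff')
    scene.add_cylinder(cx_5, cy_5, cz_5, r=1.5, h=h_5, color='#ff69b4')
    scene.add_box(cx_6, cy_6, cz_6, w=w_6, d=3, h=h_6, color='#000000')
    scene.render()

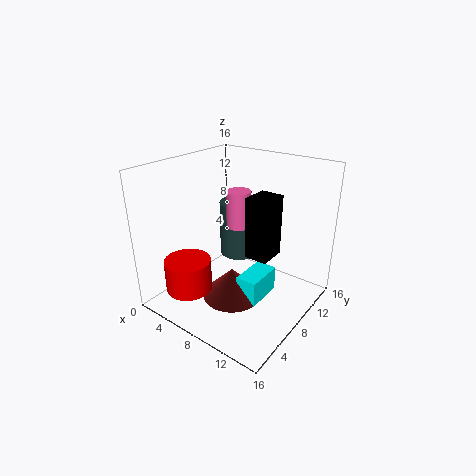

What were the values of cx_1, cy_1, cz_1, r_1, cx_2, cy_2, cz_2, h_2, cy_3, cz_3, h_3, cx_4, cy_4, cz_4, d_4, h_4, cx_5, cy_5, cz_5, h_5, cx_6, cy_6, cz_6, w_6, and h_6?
cx_1 = 7.5; cy_1 = 7.5; cz_1 = 0.5; r_1 = 3.5; cx_2 = 5; cy_2 = 3; cz_2 = 3; h_2 = 3.5; cy_3 = 13; cz_3 = 3; h_3 = 7; cx_4 = 8.5; cy_4 = 7; cz_4 = 0.5; d_4 = 4.5; h_4 = 3; cx_5 = 5.5; cy_5 = 11.5; cz_5 = 7.5; h_5 = 4.5; cx_6 = 10; cy_6 = 6.5; cz_6 = 7; w_6 = 2.5; h_6 = 6.5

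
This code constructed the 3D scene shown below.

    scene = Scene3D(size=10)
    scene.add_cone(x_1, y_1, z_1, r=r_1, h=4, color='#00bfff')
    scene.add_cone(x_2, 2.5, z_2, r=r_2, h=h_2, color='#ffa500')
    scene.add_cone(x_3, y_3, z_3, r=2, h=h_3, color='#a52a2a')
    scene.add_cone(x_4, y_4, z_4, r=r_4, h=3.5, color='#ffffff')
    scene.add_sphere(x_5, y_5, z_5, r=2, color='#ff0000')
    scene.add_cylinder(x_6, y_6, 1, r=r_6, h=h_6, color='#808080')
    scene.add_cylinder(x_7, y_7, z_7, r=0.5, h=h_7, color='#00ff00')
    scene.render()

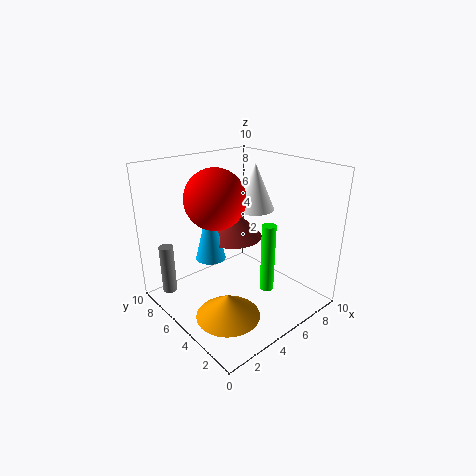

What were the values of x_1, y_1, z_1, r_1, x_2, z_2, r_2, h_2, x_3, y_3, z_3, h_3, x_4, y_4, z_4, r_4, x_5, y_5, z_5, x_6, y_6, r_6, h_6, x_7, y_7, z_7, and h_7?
x_1 = 3
y_1 = 5.5
z_1 = 4
r_1 = 1
x_2 = 2
z_2 = 1.5
r_2 = 2
h_2 = 1.5
x_3 = 5
y_3 = 5.5
z_3 = 5
h_3 = 2
x_4 = 8
y_4 = 6.5
z_4 = 6
r_4 = 1.5
x_5 = 3.5
y_5 = 5.5
z_5 = 8
x_6 = 1
y_6 = 8
r_6 = 0.5
h_6 = 3.5
x_7 = 6.5
y_7 = 3.5
z_7 = 1
h_7 = 5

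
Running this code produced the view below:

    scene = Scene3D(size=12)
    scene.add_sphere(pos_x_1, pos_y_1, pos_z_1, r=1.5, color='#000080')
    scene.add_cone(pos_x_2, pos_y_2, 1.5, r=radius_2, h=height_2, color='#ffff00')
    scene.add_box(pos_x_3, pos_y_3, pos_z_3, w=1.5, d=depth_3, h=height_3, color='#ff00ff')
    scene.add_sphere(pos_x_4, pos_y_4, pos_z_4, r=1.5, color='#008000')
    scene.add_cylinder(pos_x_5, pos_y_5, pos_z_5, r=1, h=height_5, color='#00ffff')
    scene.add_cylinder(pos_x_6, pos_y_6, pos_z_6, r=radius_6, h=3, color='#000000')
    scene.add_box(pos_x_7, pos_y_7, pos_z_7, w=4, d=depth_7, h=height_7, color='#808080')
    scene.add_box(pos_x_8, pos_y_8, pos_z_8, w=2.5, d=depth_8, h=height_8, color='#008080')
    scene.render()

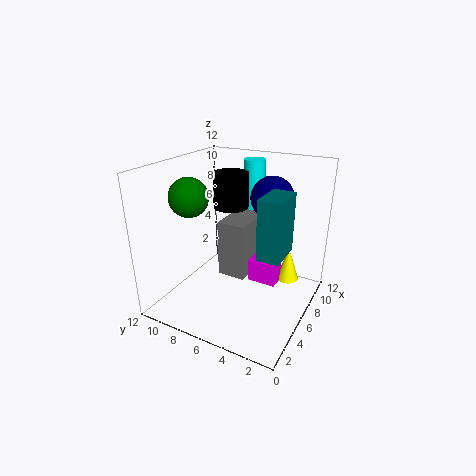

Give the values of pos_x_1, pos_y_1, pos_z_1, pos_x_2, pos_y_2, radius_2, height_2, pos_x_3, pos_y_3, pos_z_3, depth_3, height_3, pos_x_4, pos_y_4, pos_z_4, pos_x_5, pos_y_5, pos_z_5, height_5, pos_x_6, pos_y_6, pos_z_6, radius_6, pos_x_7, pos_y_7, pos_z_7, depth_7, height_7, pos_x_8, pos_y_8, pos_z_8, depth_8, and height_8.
pos_x_1 = 4.5, pos_y_1 = 2.5, pos_z_1 = 10.5, pos_x_2 = 9, pos_y_2 = 2.5, radius_2 = 1, height_2 = 3, pos_x_3 = 7, pos_y_3 = 3, pos_z_3 = 1.5, depth_3 = 2.5, height_3 = 2, pos_x_4 = 3, pos_y_4 = 8.5, pos_z_4 = 10, pos_x_5 = 11, pos_y_5 = 7, pos_z_5 = 6.5, height_5 = 5, pos_x_6 = 7.5, pos_y_6 = 7.5, pos_z_6 = 8, radius_6 = 1.5, pos_x_7 = 6, pos_y_7 = 5.5, pos_z_7 = 2, depth_7 = 2.5, height_7 = 5, pos_x_8 = 1, pos_y_8 = 0.5, pos_z_8 = 7.5, depth_8 = 1.5, height_8 = 4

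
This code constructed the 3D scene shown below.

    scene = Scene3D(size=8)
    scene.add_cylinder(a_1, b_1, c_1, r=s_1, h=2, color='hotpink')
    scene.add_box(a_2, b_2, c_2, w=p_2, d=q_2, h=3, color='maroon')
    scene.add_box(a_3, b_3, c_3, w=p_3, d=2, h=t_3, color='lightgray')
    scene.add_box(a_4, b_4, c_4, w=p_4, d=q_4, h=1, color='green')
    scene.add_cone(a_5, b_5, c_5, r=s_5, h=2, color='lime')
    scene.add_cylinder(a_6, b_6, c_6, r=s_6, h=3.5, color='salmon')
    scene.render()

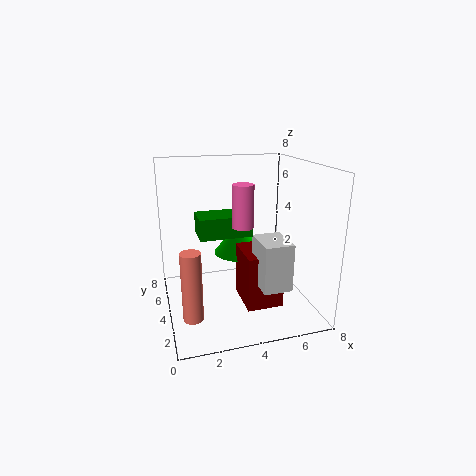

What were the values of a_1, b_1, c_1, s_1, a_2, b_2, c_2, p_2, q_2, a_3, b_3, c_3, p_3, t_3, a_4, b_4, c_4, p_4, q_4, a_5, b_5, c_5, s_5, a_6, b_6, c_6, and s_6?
a_1 = 3.5, b_1 = 1.5, c_1 = 5.5, s_1 = 0.5, a_2 = 4, b_2 = 2, c_2 = 0.5, p_2 = 2, q_2 = 2.5, a_3 = 4.5, b_3 = 1, c_3 = 2, p_3 = 1.5, t_3 = 2.5, a_4 = 1.5, b_4 = 1.5, c_4 = 5, p_4 = 2.5, q_4 = 1.5, a_5 = 4.5, b_5 = 5.5, c_5 = 2.5, s_5 = 1.5, a_6 = 1, b_6 = 1.5, c_6 = 1, s_6 = 0.5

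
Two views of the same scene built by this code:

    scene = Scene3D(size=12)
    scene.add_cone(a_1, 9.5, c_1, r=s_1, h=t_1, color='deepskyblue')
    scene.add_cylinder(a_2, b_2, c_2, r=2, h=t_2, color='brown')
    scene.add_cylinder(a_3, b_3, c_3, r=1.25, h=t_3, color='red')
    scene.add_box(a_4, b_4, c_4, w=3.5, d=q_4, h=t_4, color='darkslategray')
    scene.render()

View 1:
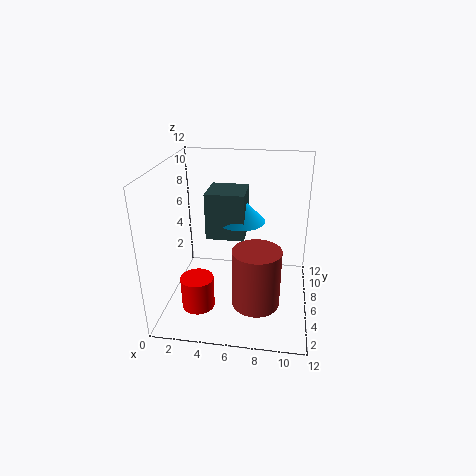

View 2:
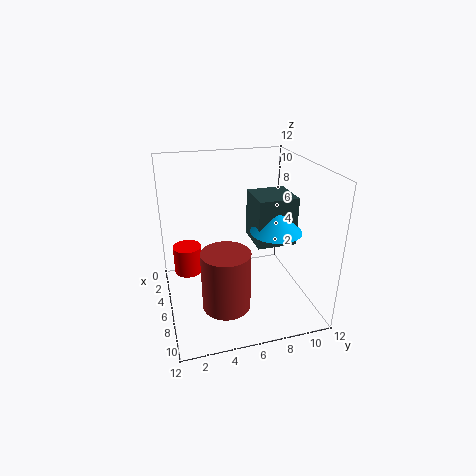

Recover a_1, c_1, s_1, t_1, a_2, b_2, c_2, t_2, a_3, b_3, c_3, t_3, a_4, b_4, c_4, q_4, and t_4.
a_1 = 5.75; c_1 = 6; s_1 = 2.25; t_1 = 2.25; a_2 = 7.75; b_2 = 4.5; c_2 = 0.75; t_2 = 5; a_3 = 3.5; b_3 = 2; c_3 = 2; t_3 = 2.5; a_4 = 2.75; b_4 = 7.75; c_4 = 4.75; q_4 = 3.5; t_4 = 4.25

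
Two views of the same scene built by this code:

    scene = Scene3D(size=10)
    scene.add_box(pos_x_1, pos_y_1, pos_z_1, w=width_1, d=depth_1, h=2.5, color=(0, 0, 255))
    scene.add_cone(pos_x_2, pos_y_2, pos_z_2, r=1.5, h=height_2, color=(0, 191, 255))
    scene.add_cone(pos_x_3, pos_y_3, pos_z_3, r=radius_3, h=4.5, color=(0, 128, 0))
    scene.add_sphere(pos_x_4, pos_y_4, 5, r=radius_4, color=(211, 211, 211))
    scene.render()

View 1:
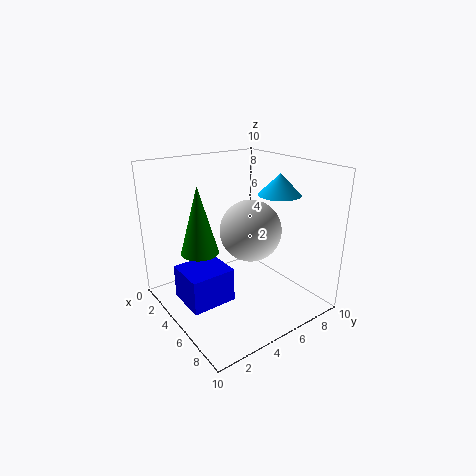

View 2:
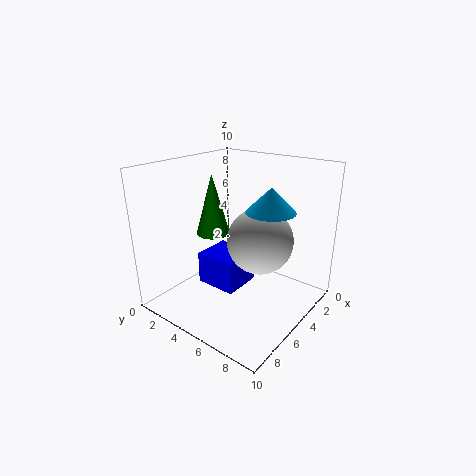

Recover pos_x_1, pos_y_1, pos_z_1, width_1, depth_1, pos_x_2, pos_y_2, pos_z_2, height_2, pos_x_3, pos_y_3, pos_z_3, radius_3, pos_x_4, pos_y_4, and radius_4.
pos_x_1 = 2.25
pos_y_1 = 1.25
pos_z_1 = 0.25
width_1 = 3
depth_1 = 3.25
pos_x_2 = 5.75
pos_y_2 = 8
pos_z_2 = 7.75
height_2 = 1.5
pos_x_3 = 4.5
pos_y_3 = 2.25
pos_z_3 = 4.5
radius_3 = 1.25
pos_x_4 = 4.5
pos_y_4 = 6.5
radius_4 = 2.25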